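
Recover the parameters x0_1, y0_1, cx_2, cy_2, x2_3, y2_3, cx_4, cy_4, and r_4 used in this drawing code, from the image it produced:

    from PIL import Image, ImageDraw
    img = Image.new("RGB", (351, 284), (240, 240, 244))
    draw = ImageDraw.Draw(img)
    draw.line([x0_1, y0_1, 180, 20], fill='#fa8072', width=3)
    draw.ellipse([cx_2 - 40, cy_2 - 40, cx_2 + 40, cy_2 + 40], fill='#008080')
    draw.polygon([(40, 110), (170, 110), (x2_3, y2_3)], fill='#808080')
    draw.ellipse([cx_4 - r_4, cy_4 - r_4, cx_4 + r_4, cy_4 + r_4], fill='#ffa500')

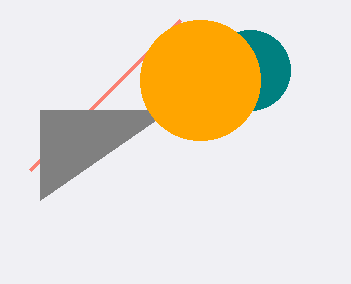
x0_1 = 30, y0_1 = 170, cx_2 = 250, cy_2 = 70, x2_3 = 40, y2_3 = 200, cx_4 = 200, cy_4 = 80, r_4 = 60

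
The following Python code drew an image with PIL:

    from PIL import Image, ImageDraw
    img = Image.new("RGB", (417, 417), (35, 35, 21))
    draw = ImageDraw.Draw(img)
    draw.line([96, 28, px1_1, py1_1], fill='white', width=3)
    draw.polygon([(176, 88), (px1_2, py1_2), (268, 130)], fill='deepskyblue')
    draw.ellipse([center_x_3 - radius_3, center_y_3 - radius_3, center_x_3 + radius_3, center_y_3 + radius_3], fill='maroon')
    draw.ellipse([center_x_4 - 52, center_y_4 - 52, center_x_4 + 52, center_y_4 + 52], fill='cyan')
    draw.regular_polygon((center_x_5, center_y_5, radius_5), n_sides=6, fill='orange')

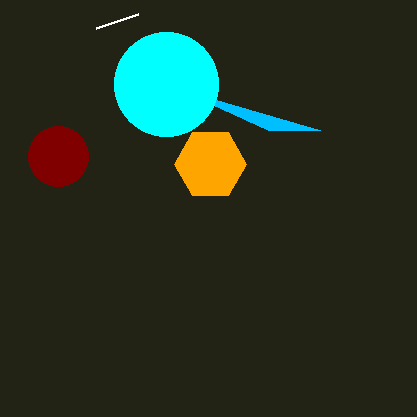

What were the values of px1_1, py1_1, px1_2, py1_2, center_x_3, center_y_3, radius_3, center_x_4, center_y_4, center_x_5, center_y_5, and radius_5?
px1_1 = 138, py1_1 = 14, px1_2 = 320, py1_2 = 130, center_x_3 = 58, center_y_3 = 156, radius_3 = 30, center_x_4 = 166, center_y_4 = 84, center_x_5 = 210, center_y_5 = 164, radius_5 = 36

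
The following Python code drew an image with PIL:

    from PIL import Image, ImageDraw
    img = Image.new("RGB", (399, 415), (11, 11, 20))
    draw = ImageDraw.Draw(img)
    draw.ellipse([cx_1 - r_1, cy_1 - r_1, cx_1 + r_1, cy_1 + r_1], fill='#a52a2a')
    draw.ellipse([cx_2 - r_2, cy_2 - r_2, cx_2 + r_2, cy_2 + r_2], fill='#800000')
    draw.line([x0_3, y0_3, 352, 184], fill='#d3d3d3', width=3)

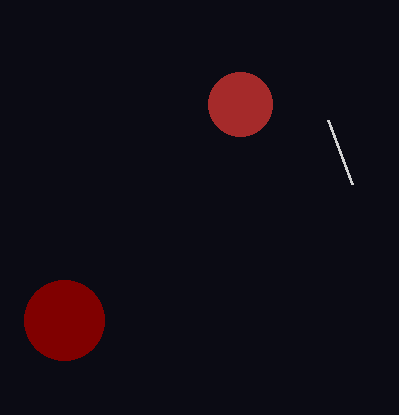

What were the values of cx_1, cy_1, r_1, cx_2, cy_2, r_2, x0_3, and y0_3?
cx_1 = 240; cy_1 = 104; r_1 = 32; cx_2 = 64; cy_2 = 320; r_2 = 40; x0_3 = 328; y0_3 = 120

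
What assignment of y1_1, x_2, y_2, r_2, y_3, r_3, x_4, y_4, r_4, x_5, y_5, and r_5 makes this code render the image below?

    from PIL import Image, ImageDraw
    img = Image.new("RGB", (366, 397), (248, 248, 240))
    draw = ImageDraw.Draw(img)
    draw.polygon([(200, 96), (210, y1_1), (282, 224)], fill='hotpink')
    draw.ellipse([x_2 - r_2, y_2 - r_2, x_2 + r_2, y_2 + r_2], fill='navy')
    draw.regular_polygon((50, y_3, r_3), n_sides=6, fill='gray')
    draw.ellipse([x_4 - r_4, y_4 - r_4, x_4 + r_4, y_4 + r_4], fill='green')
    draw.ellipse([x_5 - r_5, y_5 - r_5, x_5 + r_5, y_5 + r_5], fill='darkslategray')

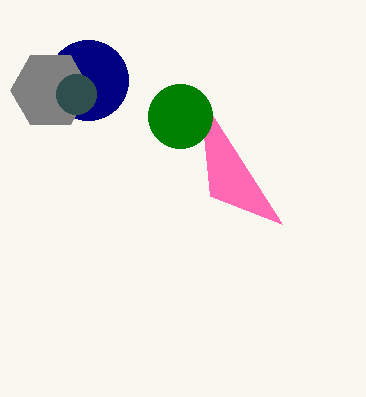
y1_1 = 196
x_2 = 88
y_2 = 80
r_2 = 40
y_3 = 90
r_3 = 40
x_4 = 180
y_4 = 116
r_4 = 32
x_5 = 76
y_5 = 94
r_5 = 20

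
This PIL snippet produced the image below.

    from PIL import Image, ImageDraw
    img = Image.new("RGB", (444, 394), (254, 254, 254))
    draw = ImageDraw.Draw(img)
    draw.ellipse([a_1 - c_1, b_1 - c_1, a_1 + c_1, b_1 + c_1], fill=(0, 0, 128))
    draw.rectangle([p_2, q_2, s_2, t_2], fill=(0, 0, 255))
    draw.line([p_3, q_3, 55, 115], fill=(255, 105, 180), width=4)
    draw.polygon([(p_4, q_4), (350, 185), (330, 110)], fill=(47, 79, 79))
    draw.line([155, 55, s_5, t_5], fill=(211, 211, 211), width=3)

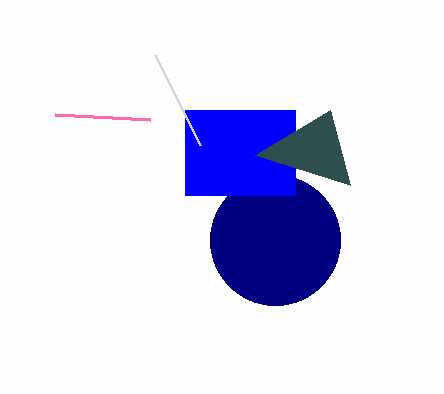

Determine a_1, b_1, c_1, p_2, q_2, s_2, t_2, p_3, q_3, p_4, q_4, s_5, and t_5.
a_1 = 275; b_1 = 240; c_1 = 65; p_2 = 185; q_2 = 110; s_2 = 295; t_2 = 195; p_3 = 150; q_3 = 120; p_4 = 255; q_4 = 155; s_5 = 200; t_5 = 145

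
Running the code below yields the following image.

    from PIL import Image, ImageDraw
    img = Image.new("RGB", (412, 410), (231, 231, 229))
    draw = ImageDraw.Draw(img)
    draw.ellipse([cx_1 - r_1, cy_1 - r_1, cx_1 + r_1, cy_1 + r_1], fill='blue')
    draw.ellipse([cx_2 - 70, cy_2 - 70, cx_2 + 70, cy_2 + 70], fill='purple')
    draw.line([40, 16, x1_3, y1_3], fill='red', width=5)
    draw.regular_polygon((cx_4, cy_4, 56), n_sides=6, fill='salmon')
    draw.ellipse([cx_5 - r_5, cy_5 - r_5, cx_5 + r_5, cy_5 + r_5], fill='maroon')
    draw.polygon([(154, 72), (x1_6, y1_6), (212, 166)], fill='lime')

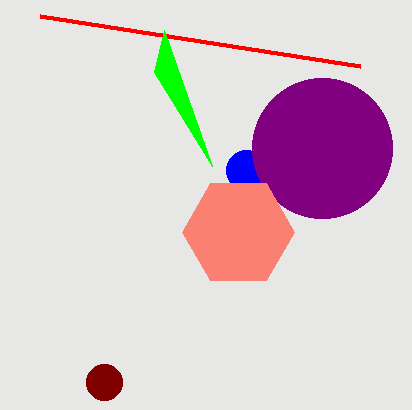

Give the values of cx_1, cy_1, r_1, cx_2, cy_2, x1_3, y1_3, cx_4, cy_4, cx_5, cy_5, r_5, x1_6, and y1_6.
cx_1 = 246; cy_1 = 170; r_1 = 20; cx_2 = 322; cy_2 = 148; x1_3 = 360; y1_3 = 66; cx_4 = 238; cy_4 = 232; cx_5 = 104; cy_5 = 382; r_5 = 18; x1_6 = 164; y1_6 = 30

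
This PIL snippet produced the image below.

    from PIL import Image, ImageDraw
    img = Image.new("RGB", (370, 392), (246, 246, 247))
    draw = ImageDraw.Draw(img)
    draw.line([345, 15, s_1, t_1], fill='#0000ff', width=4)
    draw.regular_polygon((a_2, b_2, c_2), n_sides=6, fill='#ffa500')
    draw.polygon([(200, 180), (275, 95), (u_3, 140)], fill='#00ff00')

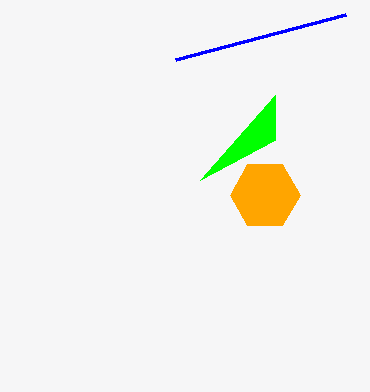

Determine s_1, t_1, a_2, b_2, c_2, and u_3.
s_1 = 175; t_1 = 60; a_2 = 265; b_2 = 195; c_2 = 35; u_3 = 275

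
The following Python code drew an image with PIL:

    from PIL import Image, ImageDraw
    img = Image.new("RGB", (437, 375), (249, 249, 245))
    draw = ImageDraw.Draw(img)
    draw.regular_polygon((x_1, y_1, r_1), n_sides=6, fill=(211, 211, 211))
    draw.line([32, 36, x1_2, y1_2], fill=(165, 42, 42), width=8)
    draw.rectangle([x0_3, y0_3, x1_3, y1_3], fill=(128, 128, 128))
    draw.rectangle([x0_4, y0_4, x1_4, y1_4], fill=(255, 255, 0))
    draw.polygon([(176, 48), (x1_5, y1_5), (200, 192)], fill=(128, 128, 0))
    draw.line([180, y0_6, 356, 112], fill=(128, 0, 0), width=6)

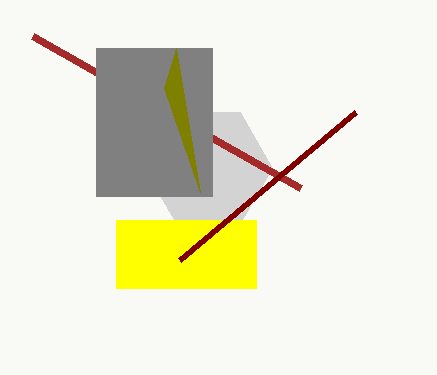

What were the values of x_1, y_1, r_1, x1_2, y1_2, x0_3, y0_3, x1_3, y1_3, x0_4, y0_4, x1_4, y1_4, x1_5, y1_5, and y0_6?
x_1 = 208
y_1 = 168
r_1 = 64
x1_2 = 300
y1_2 = 188
x0_3 = 96
y0_3 = 48
x1_3 = 212
y1_3 = 196
x0_4 = 116
y0_4 = 220
x1_4 = 256
y1_4 = 288
x1_5 = 164
y1_5 = 88
y0_6 = 260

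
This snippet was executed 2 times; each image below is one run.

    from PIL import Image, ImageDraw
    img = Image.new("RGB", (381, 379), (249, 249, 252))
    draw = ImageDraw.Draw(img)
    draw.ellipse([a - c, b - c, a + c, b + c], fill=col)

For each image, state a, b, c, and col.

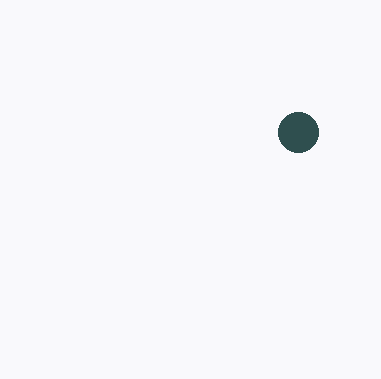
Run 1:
a = 298
b = 132
c = 20
col = 'darkslategray'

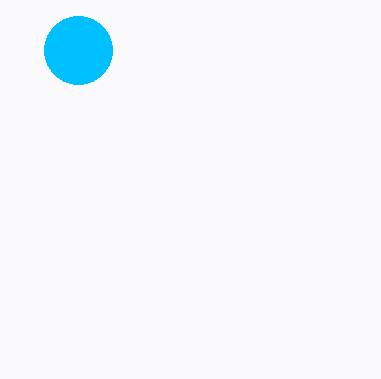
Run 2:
a = 78, b = 50, c = 34, col = 'deepskyblue'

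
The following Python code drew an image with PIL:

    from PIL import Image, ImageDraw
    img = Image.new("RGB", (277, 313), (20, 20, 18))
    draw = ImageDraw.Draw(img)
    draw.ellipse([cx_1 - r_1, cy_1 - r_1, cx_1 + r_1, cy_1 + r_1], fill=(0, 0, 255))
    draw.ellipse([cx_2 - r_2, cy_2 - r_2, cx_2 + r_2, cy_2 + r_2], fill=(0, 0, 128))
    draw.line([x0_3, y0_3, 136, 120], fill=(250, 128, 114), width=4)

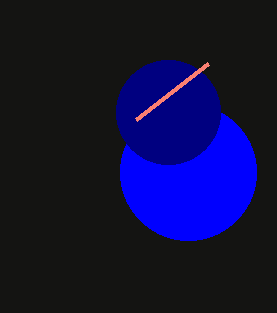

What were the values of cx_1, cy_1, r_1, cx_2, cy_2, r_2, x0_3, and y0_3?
cx_1 = 188; cy_1 = 172; r_1 = 68; cx_2 = 168; cy_2 = 112; r_2 = 52; x0_3 = 208; y0_3 = 64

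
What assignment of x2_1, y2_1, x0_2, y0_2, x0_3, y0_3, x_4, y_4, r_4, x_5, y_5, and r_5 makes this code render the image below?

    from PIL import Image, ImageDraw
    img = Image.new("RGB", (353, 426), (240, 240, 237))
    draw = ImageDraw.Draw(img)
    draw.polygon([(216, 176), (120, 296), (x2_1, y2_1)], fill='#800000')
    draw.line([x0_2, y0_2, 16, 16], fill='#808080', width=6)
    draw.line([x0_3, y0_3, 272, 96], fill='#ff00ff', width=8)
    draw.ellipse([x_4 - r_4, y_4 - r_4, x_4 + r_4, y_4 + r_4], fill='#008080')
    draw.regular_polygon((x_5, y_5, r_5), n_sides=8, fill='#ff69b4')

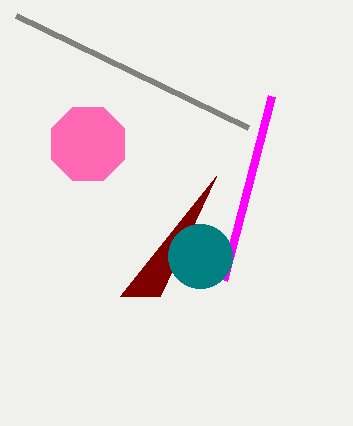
x2_1 = 160
y2_1 = 296
x0_2 = 248
y0_2 = 128
x0_3 = 224
y0_3 = 280
x_4 = 200
y_4 = 256
r_4 = 32
x_5 = 88
y_5 = 144
r_5 = 40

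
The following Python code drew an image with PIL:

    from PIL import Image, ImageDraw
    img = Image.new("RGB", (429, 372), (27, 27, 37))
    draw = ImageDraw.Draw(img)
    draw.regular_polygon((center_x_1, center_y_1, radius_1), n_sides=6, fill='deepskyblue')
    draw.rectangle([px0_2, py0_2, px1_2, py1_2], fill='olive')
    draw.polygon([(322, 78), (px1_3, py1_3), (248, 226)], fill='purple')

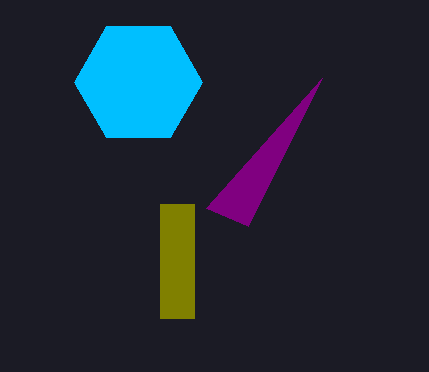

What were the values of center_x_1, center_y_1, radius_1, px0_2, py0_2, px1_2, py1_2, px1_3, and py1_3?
center_x_1 = 138; center_y_1 = 82; radius_1 = 64; px0_2 = 160; py0_2 = 204; px1_2 = 194; py1_2 = 318; px1_3 = 206; py1_3 = 208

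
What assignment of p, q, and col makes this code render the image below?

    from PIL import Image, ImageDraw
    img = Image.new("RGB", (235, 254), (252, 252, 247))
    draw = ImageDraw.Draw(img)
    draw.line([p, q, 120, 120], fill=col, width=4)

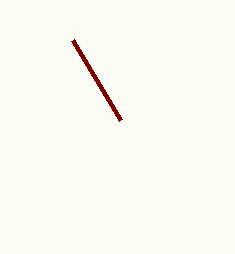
p = 72; q = 40; col = 'maroon'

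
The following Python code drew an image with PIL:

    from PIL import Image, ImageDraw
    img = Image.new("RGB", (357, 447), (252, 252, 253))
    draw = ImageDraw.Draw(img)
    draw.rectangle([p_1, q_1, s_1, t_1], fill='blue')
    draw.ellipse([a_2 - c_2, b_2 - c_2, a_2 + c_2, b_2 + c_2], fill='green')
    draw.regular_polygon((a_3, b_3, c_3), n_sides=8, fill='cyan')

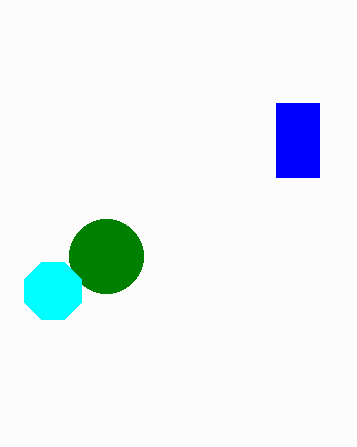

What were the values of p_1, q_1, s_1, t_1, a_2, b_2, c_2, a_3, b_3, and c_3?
p_1 = 276, q_1 = 103, s_1 = 319, t_1 = 177, a_2 = 106, b_2 = 256, c_2 = 37, a_3 = 53, b_3 = 291, c_3 = 31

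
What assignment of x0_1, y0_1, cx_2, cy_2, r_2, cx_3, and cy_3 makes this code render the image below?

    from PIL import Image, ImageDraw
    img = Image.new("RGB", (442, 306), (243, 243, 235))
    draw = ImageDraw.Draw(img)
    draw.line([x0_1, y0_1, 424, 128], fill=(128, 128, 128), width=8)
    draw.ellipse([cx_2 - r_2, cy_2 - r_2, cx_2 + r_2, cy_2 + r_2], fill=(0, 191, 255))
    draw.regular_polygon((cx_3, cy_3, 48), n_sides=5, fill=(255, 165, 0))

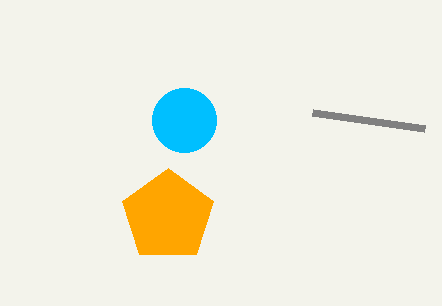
x0_1 = 312, y0_1 = 112, cx_2 = 184, cy_2 = 120, r_2 = 32, cx_3 = 168, cy_3 = 216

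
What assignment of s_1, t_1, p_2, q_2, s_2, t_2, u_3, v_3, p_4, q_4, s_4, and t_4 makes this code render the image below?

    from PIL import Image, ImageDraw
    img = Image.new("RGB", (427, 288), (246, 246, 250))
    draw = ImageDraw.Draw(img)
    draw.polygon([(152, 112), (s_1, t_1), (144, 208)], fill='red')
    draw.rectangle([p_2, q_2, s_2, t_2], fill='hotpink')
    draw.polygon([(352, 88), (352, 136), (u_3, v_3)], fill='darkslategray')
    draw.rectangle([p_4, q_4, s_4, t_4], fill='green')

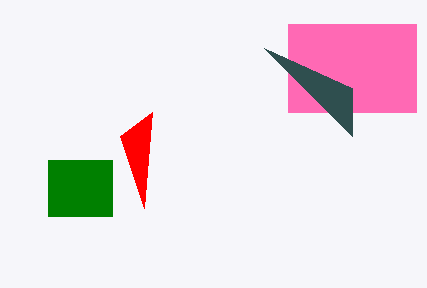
s_1 = 120; t_1 = 136; p_2 = 288; q_2 = 24; s_2 = 416; t_2 = 112; u_3 = 264; v_3 = 48; p_4 = 48; q_4 = 160; s_4 = 112; t_4 = 216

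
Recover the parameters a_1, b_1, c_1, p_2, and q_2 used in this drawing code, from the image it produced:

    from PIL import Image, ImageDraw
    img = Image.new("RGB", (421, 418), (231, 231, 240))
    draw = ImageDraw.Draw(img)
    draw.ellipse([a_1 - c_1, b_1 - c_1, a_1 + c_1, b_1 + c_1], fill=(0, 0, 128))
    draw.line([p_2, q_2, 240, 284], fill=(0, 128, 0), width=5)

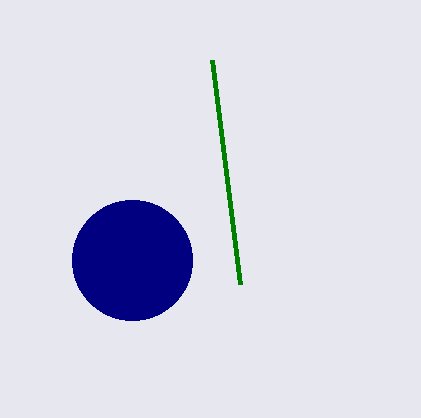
a_1 = 132; b_1 = 260; c_1 = 60; p_2 = 212; q_2 = 60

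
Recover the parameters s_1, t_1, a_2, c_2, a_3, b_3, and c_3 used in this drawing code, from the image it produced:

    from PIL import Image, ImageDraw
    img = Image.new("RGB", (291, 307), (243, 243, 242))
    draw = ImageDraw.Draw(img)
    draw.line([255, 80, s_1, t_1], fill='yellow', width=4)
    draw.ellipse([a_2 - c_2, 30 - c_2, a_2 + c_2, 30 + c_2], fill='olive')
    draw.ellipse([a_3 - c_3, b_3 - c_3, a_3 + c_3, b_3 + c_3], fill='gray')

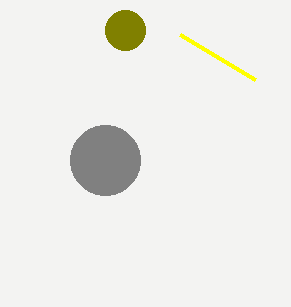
s_1 = 180
t_1 = 35
a_2 = 125
c_2 = 20
a_3 = 105
b_3 = 160
c_3 = 35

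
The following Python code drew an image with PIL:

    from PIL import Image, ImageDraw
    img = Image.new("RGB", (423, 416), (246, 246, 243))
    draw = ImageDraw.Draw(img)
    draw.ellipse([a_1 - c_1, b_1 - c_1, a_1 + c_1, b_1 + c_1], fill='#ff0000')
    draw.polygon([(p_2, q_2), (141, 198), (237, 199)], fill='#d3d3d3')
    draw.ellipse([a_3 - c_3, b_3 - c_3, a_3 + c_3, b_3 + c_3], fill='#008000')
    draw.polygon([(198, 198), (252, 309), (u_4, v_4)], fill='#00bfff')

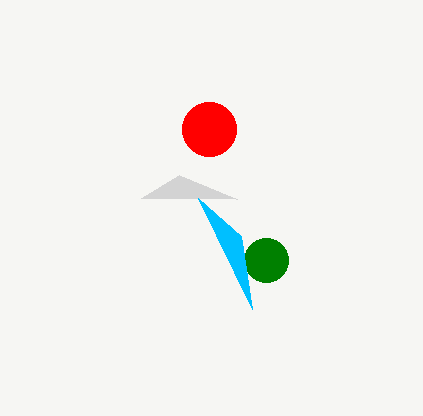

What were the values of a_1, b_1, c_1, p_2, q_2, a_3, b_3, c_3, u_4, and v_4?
a_1 = 209; b_1 = 129; c_1 = 27; p_2 = 179; q_2 = 175; a_3 = 266; b_3 = 260; c_3 = 22; u_4 = 241; v_4 = 236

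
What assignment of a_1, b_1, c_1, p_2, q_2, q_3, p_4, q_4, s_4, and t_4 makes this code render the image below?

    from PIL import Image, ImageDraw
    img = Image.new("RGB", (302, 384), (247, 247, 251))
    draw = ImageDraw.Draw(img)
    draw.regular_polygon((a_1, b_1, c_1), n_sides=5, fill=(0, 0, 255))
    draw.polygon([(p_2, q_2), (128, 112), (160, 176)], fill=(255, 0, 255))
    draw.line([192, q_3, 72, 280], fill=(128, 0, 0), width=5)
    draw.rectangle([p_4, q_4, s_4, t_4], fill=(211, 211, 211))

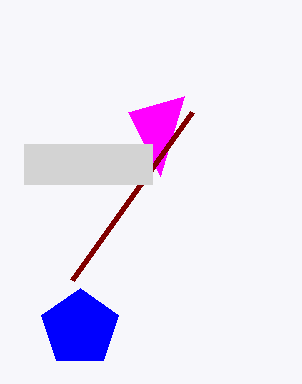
a_1 = 80, b_1 = 328, c_1 = 40, p_2 = 184, q_2 = 96, q_3 = 112, p_4 = 24, q_4 = 144, s_4 = 152, t_4 = 184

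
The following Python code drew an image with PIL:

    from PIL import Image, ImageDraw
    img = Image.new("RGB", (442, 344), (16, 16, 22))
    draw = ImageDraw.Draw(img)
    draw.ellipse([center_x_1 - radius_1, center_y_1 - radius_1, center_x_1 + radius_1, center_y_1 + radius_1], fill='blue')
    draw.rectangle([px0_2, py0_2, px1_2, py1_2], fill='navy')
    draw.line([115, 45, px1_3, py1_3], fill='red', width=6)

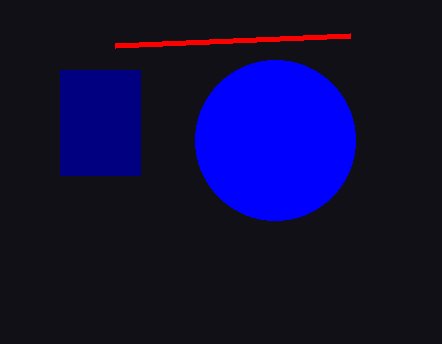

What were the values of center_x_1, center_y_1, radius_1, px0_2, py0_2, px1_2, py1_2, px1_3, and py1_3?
center_x_1 = 275, center_y_1 = 140, radius_1 = 80, px0_2 = 60, py0_2 = 70, px1_2 = 140, py1_2 = 175, px1_3 = 350, py1_3 = 35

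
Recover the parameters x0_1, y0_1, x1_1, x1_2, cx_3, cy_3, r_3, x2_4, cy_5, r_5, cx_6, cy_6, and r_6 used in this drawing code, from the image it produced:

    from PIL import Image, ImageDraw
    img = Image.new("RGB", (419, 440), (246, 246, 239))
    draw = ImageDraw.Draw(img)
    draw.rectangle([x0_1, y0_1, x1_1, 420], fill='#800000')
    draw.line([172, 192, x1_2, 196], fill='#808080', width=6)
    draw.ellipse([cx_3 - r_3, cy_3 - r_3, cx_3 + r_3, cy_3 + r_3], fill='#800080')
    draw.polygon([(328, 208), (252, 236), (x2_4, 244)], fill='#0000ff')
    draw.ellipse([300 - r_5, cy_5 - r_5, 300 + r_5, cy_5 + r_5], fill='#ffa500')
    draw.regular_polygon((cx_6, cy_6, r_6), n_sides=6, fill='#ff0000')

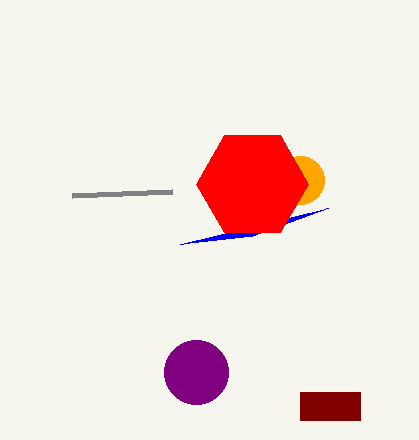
x0_1 = 300
y0_1 = 392
x1_1 = 360
x1_2 = 72
cx_3 = 196
cy_3 = 372
r_3 = 32
x2_4 = 180
cy_5 = 180
r_5 = 24
cx_6 = 252
cy_6 = 184
r_6 = 56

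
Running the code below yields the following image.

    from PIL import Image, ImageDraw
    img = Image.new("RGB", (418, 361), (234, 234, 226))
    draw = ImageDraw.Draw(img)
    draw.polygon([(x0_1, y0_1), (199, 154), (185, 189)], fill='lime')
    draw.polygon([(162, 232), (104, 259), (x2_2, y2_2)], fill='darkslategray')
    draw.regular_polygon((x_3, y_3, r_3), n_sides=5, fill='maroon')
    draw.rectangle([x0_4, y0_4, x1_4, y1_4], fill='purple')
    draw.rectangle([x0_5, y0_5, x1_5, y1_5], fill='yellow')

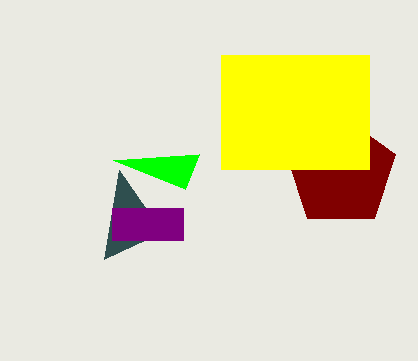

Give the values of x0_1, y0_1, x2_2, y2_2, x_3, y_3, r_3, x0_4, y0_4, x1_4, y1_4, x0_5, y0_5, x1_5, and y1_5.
x0_1 = 113; y0_1 = 160; x2_2 = 119; y2_2 = 170; x_3 = 341; y_3 = 172; r_3 = 57; x0_4 = 112; y0_4 = 208; x1_4 = 183; y1_4 = 240; x0_5 = 221; y0_5 = 55; x1_5 = 369; y1_5 = 169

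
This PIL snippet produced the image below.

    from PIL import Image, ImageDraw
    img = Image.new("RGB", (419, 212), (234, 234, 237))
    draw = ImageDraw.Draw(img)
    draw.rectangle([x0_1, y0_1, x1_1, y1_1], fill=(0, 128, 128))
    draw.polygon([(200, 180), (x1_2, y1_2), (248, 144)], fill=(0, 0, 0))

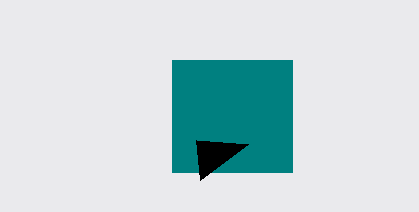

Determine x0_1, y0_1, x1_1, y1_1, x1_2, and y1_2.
x0_1 = 172, y0_1 = 60, x1_1 = 292, y1_1 = 172, x1_2 = 196, y1_2 = 140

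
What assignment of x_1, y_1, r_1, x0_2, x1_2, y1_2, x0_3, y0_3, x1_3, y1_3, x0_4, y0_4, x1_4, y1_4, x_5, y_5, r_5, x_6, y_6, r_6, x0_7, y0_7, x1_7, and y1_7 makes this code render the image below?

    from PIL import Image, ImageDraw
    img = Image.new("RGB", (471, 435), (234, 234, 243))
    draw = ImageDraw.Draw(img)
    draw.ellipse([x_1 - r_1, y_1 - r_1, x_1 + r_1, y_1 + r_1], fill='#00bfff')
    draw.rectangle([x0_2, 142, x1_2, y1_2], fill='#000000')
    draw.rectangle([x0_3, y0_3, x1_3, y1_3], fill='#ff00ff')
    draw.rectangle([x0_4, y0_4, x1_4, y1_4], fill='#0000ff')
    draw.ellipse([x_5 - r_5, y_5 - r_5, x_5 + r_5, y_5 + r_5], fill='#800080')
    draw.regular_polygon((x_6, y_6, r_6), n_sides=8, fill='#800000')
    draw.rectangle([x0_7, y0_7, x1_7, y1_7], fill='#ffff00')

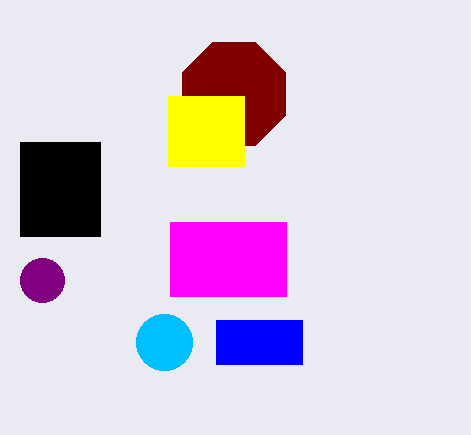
x_1 = 164
y_1 = 342
r_1 = 28
x0_2 = 20
x1_2 = 100
y1_2 = 236
x0_3 = 170
y0_3 = 222
x1_3 = 286
y1_3 = 296
x0_4 = 216
y0_4 = 320
x1_4 = 302
y1_4 = 364
x_5 = 42
y_5 = 280
r_5 = 22
x_6 = 234
y_6 = 94
r_6 = 56
x0_7 = 168
y0_7 = 96
x1_7 = 244
y1_7 = 166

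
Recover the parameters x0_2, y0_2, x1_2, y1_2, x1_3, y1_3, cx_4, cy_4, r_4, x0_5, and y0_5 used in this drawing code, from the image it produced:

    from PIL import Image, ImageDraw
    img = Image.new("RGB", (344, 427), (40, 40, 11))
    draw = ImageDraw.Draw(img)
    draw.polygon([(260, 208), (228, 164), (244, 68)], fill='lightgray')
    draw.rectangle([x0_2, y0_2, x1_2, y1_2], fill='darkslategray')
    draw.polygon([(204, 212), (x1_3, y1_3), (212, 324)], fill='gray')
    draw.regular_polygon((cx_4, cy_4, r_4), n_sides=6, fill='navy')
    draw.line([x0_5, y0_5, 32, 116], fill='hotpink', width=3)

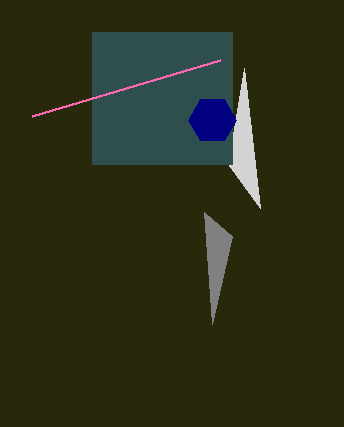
x0_2 = 92, y0_2 = 32, x1_2 = 232, y1_2 = 164, x1_3 = 232, y1_3 = 236, cx_4 = 212, cy_4 = 120, r_4 = 24, x0_5 = 220, y0_5 = 60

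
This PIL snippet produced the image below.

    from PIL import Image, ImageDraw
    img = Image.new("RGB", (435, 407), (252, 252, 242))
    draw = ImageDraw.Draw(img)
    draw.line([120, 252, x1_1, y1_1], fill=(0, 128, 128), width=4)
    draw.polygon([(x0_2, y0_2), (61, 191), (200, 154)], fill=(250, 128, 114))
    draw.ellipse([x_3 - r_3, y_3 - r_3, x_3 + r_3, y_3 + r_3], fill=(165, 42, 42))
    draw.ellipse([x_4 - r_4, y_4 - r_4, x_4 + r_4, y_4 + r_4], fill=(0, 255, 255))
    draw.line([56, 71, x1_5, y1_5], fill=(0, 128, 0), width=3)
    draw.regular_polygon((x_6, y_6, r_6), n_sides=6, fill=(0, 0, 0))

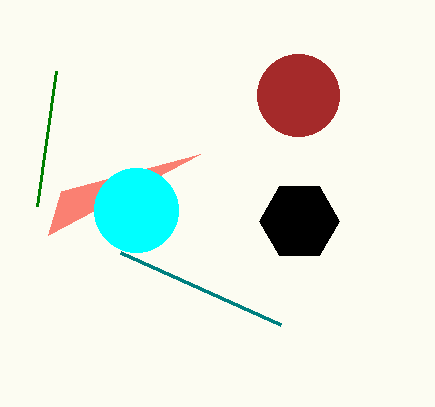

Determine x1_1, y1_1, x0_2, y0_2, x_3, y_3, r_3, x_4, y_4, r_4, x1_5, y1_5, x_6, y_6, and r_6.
x1_1 = 280; y1_1 = 324; x0_2 = 48; y0_2 = 235; x_3 = 298; y_3 = 95; r_3 = 41; x_4 = 136; y_4 = 210; r_4 = 42; x1_5 = 37; y1_5 = 206; x_6 = 299; y_6 = 221; r_6 = 40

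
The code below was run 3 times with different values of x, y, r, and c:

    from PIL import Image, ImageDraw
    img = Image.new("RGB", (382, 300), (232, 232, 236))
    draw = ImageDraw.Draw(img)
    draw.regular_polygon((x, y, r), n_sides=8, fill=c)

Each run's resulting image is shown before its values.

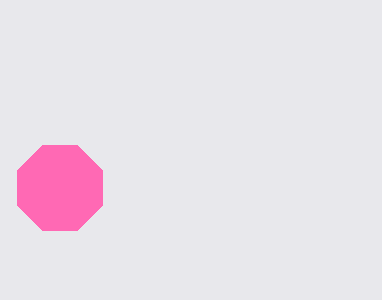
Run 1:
x = 60
y = 188
r = 46
c = 'hotpink'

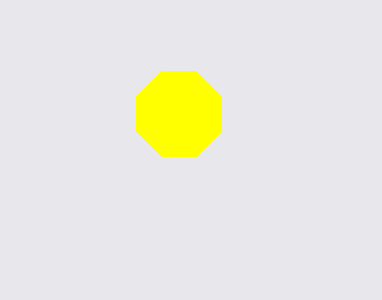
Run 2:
x = 179
y = 114
r = 46
c = 'yellow'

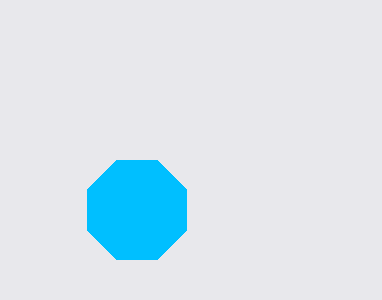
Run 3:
x = 137; y = 210; r = 54; c = 'deepskyblue'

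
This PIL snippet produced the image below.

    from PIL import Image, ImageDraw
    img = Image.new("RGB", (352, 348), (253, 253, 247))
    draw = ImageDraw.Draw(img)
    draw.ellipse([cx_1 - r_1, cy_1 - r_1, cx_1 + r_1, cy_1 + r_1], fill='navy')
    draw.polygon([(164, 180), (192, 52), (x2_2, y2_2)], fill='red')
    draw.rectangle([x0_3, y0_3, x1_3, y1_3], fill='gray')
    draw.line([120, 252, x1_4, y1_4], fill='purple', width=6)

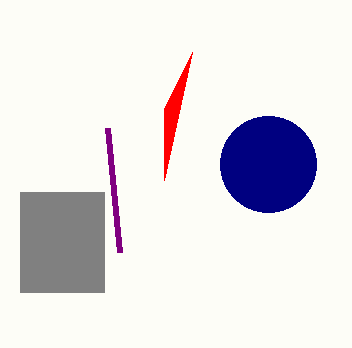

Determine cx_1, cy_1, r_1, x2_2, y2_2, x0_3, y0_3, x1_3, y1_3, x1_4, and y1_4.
cx_1 = 268
cy_1 = 164
r_1 = 48
x2_2 = 164
y2_2 = 108
x0_3 = 20
y0_3 = 192
x1_3 = 104
y1_3 = 292
x1_4 = 108
y1_4 = 128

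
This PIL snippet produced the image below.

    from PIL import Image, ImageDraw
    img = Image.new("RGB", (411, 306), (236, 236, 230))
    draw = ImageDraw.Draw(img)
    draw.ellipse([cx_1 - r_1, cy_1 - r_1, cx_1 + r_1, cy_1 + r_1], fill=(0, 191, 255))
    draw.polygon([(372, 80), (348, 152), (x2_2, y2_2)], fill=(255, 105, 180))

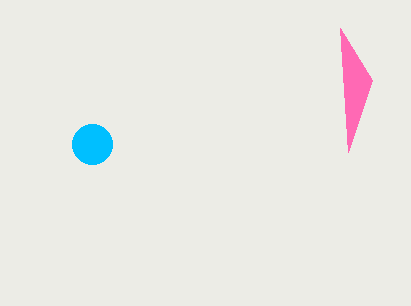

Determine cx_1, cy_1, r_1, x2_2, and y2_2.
cx_1 = 92, cy_1 = 144, r_1 = 20, x2_2 = 340, y2_2 = 28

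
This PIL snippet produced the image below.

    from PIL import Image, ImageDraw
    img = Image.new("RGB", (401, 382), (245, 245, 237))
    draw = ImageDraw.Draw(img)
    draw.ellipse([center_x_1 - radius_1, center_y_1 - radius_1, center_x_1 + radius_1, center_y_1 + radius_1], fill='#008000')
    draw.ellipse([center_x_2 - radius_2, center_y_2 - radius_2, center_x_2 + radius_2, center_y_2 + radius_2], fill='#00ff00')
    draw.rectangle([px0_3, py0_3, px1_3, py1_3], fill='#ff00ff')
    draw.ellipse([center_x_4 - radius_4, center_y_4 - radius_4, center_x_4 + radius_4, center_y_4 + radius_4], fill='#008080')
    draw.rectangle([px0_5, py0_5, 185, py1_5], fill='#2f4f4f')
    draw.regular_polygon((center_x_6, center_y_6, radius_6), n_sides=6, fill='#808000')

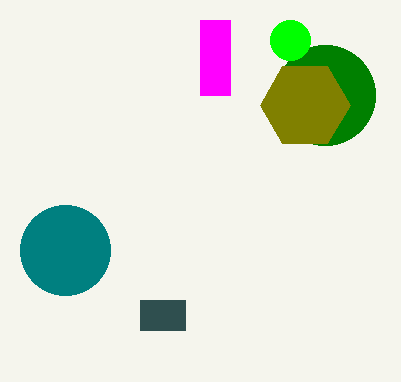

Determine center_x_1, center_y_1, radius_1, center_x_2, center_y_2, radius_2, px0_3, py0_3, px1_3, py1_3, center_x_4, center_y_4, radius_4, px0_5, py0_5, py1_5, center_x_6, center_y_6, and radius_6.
center_x_1 = 325, center_y_1 = 95, radius_1 = 50, center_x_2 = 290, center_y_2 = 40, radius_2 = 20, px0_3 = 200, py0_3 = 20, px1_3 = 230, py1_3 = 95, center_x_4 = 65, center_y_4 = 250, radius_4 = 45, px0_5 = 140, py0_5 = 300, py1_5 = 330, center_x_6 = 305, center_y_6 = 105, radius_6 = 45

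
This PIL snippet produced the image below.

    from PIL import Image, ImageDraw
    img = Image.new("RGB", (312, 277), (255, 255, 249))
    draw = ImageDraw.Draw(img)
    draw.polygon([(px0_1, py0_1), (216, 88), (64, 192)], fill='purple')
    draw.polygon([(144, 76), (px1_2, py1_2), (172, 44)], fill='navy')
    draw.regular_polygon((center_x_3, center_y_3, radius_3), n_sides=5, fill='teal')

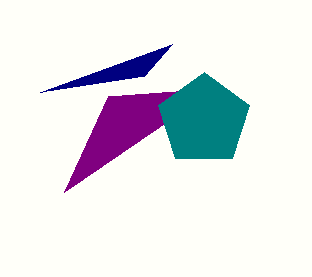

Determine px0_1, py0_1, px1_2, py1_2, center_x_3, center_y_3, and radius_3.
px0_1 = 108; py0_1 = 96; px1_2 = 40; py1_2 = 92; center_x_3 = 204; center_y_3 = 120; radius_3 = 48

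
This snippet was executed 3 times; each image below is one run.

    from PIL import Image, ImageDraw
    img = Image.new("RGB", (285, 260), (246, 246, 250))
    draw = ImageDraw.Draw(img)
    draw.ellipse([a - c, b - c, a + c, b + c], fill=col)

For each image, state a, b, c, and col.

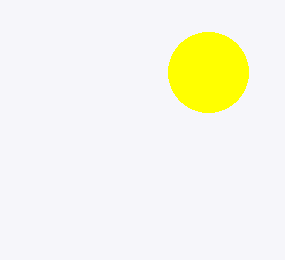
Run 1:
a = 208, b = 72, c = 40, col = 'yellow'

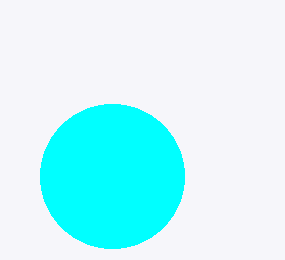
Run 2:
a = 112, b = 176, c = 72, col = 'cyan'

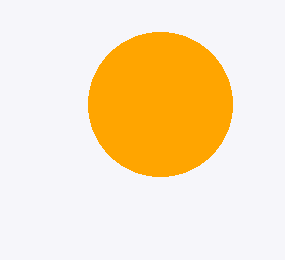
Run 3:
a = 160
b = 104
c = 72
col = 'orange'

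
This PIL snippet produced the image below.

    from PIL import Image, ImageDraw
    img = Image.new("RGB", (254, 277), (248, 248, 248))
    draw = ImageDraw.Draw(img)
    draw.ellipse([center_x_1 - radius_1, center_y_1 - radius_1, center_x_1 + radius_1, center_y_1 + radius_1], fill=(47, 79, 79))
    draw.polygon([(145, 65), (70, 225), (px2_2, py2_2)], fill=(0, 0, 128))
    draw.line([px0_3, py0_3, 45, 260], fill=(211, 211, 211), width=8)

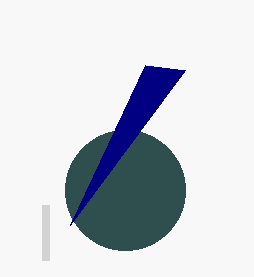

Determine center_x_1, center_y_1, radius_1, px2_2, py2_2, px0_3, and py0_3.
center_x_1 = 125; center_y_1 = 190; radius_1 = 60; px2_2 = 185; py2_2 = 70; px0_3 = 45; py0_3 = 205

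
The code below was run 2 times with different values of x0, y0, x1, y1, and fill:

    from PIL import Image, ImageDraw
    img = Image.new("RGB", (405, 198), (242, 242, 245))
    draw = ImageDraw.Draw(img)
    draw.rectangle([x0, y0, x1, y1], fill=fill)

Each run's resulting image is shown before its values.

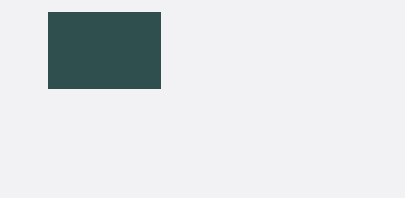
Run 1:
x0 = 48
y0 = 12
x1 = 160
y1 = 88
fill = 'darkslategray'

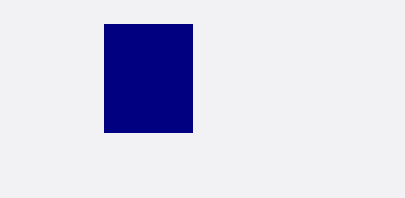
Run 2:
x0 = 104; y0 = 24; x1 = 192; y1 = 132; fill = 'navy'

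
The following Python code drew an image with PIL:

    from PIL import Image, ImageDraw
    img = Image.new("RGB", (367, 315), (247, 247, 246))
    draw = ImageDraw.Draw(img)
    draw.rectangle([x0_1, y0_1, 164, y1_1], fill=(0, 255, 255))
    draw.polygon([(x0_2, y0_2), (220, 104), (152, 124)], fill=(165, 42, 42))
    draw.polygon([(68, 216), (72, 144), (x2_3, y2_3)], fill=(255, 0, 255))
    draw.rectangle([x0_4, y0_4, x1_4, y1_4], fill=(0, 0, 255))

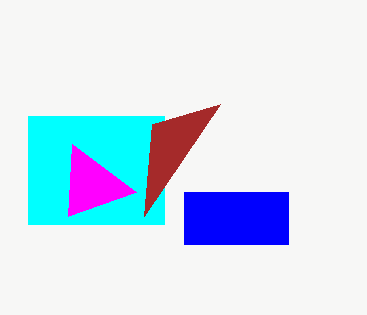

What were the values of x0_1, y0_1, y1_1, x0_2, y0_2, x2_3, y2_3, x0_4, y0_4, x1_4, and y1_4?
x0_1 = 28; y0_1 = 116; y1_1 = 224; x0_2 = 144; y0_2 = 216; x2_3 = 136; y2_3 = 192; x0_4 = 184; y0_4 = 192; x1_4 = 288; y1_4 = 244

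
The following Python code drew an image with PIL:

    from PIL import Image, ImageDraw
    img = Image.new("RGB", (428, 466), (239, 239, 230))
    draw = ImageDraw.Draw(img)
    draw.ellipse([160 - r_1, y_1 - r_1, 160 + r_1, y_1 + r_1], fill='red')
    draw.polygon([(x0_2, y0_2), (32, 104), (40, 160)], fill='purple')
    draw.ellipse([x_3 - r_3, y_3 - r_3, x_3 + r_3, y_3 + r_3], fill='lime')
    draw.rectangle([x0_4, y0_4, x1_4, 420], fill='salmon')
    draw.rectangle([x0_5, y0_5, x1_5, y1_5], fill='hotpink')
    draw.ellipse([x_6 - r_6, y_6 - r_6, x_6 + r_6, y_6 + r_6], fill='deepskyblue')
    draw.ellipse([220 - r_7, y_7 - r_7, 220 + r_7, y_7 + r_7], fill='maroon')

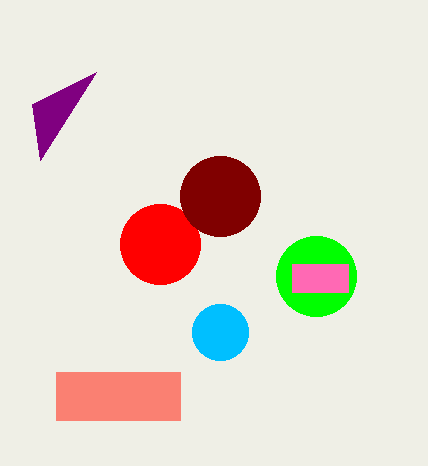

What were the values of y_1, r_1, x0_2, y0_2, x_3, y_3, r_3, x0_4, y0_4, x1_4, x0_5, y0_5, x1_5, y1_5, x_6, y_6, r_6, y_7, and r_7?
y_1 = 244
r_1 = 40
x0_2 = 96
y0_2 = 72
x_3 = 316
y_3 = 276
r_3 = 40
x0_4 = 56
y0_4 = 372
x1_4 = 180
x0_5 = 292
y0_5 = 264
x1_5 = 348
y1_5 = 292
x_6 = 220
y_6 = 332
r_6 = 28
y_7 = 196
r_7 = 40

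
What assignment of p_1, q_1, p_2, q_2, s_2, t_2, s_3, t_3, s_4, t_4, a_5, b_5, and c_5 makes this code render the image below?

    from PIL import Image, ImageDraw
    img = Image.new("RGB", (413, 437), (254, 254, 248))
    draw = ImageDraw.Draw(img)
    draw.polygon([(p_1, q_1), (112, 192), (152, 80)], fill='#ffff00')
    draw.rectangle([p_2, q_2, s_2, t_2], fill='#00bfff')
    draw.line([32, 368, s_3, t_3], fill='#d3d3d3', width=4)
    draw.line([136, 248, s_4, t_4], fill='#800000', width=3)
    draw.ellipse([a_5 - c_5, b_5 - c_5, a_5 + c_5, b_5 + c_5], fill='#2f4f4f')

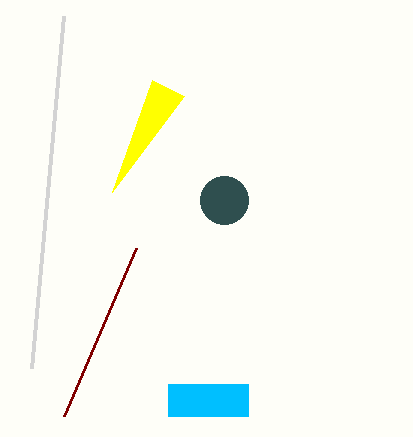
p_1 = 184, q_1 = 96, p_2 = 168, q_2 = 384, s_2 = 248, t_2 = 416, s_3 = 64, t_3 = 16, s_4 = 64, t_4 = 416, a_5 = 224, b_5 = 200, c_5 = 24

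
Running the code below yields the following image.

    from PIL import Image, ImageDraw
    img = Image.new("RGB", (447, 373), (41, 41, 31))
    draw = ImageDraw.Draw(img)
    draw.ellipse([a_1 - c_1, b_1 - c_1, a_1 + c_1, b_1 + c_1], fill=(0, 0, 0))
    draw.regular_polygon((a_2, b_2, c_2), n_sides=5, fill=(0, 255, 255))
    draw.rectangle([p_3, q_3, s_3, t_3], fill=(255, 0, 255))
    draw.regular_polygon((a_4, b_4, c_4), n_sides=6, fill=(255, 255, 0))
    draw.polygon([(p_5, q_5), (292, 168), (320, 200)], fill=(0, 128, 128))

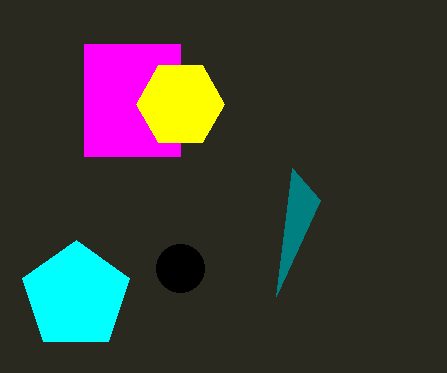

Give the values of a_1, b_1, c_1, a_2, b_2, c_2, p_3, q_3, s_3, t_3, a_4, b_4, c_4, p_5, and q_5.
a_1 = 180, b_1 = 268, c_1 = 24, a_2 = 76, b_2 = 296, c_2 = 56, p_3 = 84, q_3 = 44, s_3 = 180, t_3 = 156, a_4 = 180, b_4 = 104, c_4 = 44, p_5 = 276, q_5 = 296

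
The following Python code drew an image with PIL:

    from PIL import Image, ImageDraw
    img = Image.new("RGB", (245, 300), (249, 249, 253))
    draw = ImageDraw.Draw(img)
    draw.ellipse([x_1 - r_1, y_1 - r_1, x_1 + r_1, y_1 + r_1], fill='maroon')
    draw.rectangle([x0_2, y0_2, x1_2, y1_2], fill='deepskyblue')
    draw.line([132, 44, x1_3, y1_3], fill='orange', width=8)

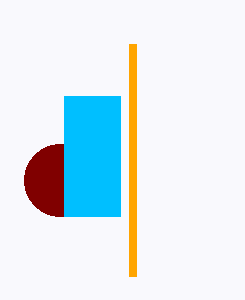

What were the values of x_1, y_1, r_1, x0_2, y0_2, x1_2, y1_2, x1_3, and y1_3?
x_1 = 60
y_1 = 180
r_1 = 36
x0_2 = 64
y0_2 = 96
x1_2 = 120
y1_2 = 216
x1_3 = 132
y1_3 = 276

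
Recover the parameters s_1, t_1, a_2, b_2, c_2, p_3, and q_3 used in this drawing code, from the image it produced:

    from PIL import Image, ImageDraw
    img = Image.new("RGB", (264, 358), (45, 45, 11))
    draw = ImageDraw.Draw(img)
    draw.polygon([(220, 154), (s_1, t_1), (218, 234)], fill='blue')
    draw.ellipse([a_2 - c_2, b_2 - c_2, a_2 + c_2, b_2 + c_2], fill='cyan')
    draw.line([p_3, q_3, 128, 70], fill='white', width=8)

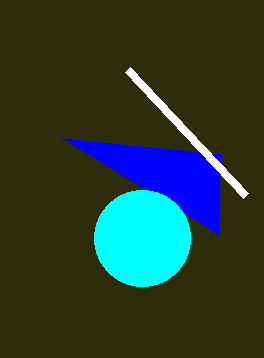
s_1 = 62; t_1 = 138; a_2 = 142; b_2 = 238; c_2 = 48; p_3 = 246; q_3 = 196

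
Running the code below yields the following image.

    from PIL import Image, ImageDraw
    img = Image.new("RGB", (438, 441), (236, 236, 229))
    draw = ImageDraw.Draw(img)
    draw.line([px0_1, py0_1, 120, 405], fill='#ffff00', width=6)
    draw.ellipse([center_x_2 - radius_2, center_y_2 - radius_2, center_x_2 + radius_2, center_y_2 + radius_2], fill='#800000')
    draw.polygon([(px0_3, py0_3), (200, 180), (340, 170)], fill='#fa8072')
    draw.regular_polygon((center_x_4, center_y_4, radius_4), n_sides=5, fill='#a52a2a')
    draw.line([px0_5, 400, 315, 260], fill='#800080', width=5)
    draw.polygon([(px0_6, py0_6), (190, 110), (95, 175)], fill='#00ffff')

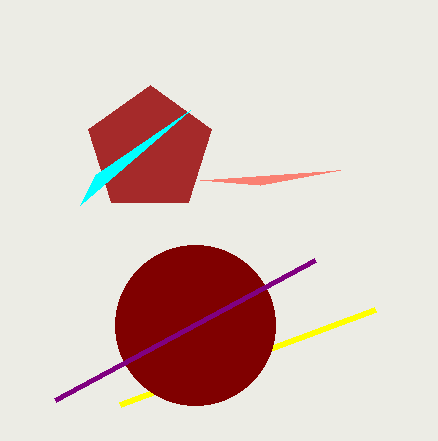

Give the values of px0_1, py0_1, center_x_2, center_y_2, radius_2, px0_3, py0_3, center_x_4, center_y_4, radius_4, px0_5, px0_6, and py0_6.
px0_1 = 375
py0_1 = 310
center_x_2 = 195
center_y_2 = 325
radius_2 = 80
px0_3 = 260
py0_3 = 185
center_x_4 = 150
center_y_4 = 150
radius_4 = 65
px0_5 = 55
px0_6 = 80
py0_6 = 205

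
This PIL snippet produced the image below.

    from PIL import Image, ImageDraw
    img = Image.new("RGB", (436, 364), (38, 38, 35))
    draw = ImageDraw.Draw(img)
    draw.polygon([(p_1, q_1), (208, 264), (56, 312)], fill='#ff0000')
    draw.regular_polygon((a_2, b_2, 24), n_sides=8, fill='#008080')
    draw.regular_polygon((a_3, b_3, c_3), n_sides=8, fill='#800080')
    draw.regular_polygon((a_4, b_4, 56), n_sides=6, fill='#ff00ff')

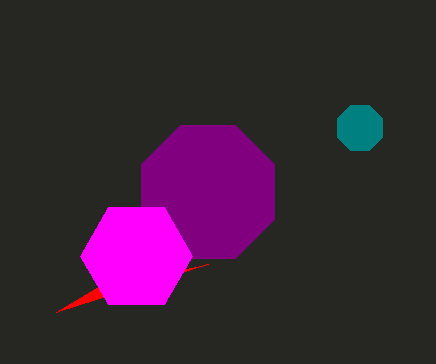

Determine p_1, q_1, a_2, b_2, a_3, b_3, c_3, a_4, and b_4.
p_1 = 96; q_1 = 288; a_2 = 360; b_2 = 128; a_3 = 208; b_3 = 192; c_3 = 72; a_4 = 136; b_4 = 256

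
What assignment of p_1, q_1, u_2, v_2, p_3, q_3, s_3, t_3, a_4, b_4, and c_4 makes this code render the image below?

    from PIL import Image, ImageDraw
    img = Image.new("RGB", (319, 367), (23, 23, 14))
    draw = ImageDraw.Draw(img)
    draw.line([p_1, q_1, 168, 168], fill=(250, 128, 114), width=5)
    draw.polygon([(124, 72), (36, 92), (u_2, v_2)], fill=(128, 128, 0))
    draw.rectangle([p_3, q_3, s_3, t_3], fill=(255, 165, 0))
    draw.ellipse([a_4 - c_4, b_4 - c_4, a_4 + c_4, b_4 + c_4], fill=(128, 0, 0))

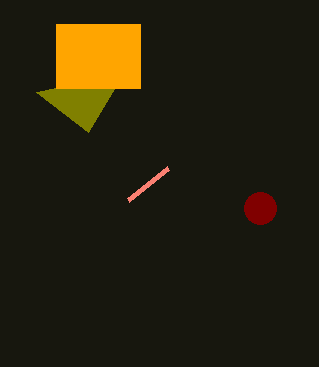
p_1 = 128, q_1 = 200, u_2 = 88, v_2 = 132, p_3 = 56, q_3 = 24, s_3 = 140, t_3 = 88, a_4 = 260, b_4 = 208, c_4 = 16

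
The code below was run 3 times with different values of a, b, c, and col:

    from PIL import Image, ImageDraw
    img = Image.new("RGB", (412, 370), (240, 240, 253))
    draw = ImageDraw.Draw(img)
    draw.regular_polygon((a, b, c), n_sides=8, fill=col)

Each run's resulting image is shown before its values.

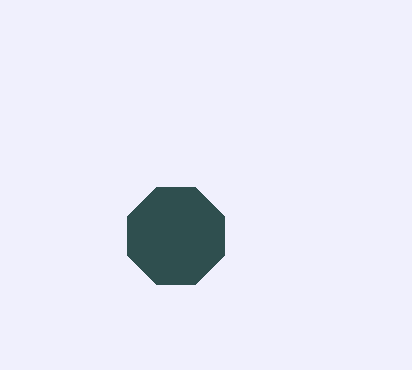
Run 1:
a = 176
b = 236
c = 52
col = 'darkslategray'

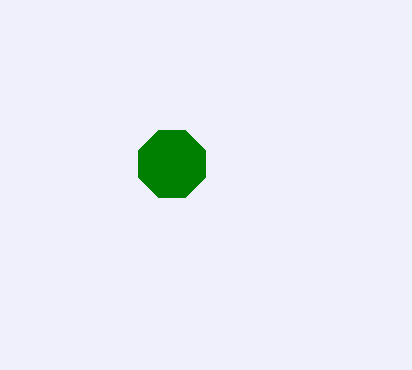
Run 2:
a = 172; b = 164; c = 36; col = 'green'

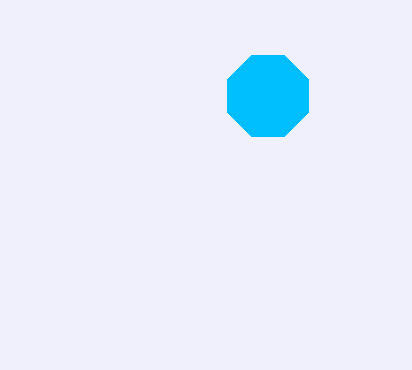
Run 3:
a = 268
b = 96
c = 44
col = 'deepskyblue'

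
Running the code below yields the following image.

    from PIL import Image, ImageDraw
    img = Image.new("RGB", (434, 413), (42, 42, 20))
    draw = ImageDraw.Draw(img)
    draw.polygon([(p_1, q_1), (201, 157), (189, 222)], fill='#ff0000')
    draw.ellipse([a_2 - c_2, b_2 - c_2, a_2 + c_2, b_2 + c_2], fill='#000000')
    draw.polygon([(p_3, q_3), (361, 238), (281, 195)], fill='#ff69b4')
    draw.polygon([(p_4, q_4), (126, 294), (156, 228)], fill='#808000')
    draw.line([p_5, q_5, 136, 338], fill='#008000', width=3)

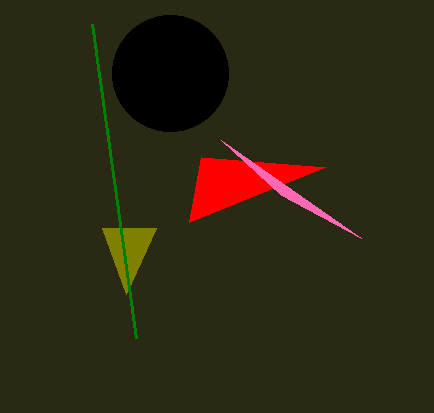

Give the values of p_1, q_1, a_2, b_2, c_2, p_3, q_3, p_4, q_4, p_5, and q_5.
p_1 = 325
q_1 = 167
a_2 = 170
b_2 = 73
c_2 = 58
p_3 = 221
q_3 = 140
p_4 = 102
q_4 = 228
p_5 = 92
q_5 = 24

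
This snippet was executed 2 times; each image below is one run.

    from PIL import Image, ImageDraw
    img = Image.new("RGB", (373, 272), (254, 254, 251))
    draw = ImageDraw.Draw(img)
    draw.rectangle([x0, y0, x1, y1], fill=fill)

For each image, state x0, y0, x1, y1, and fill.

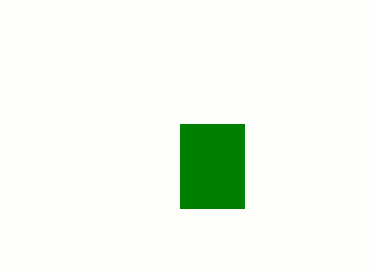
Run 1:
x0 = 180; y0 = 124; x1 = 244; y1 = 208; fill = 'green'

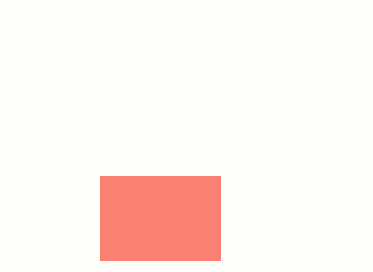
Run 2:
x0 = 100, y0 = 176, x1 = 220, y1 = 260, fill = 'salmon'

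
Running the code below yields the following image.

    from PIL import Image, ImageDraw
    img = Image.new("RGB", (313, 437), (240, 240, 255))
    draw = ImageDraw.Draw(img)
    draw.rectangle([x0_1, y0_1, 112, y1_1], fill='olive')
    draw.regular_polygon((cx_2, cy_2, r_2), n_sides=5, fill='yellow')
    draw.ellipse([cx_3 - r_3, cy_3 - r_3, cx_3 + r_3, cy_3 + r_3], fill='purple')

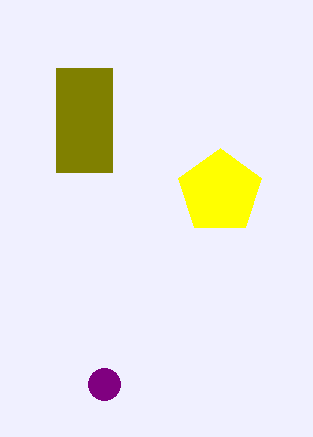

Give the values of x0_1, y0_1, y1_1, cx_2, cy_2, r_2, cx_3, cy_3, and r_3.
x0_1 = 56, y0_1 = 68, y1_1 = 172, cx_2 = 220, cy_2 = 192, r_2 = 44, cx_3 = 104, cy_3 = 384, r_3 = 16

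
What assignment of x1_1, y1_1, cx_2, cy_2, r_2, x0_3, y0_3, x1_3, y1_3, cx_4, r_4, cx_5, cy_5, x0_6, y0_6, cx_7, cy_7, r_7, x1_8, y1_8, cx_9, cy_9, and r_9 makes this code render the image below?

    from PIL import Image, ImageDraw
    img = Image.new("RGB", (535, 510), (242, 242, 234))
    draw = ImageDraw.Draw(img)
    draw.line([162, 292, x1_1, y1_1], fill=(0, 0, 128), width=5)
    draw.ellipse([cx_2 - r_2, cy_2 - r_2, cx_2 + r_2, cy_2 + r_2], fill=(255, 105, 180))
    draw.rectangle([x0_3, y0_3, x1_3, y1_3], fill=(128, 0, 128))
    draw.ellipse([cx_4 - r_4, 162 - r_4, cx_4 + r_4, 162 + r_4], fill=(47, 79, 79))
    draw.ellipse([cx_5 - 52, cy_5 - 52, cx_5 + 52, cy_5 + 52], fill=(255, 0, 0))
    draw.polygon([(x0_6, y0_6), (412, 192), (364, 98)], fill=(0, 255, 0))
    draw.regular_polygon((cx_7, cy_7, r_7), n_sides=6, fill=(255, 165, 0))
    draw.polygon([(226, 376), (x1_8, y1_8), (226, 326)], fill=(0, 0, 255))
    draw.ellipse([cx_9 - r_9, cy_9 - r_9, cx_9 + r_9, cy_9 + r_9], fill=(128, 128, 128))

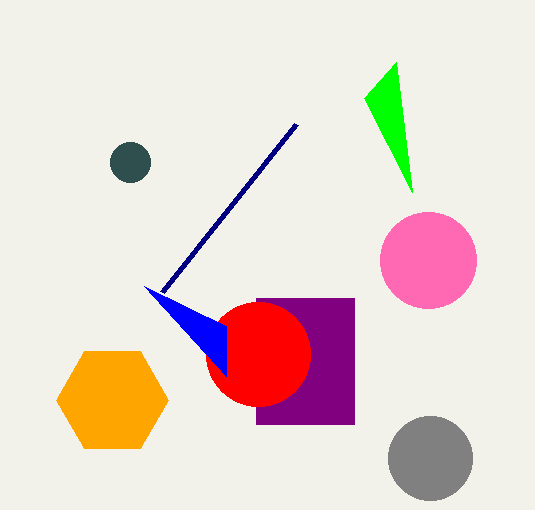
x1_1 = 296; y1_1 = 124; cx_2 = 428; cy_2 = 260; r_2 = 48; x0_3 = 256; y0_3 = 298; x1_3 = 354; y1_3 = 424; cx_4 = 130; r_4 = 20; cx_5 = 258; cy_5 = 354; x0_6 = 396; y0_6 = 62; cx_7 = 112; cy_7 = 400; r_7 = 56; x1_8 = 144; y1_8 = 286; cx_9 = 430; cy_9 = 458; r_9 = 42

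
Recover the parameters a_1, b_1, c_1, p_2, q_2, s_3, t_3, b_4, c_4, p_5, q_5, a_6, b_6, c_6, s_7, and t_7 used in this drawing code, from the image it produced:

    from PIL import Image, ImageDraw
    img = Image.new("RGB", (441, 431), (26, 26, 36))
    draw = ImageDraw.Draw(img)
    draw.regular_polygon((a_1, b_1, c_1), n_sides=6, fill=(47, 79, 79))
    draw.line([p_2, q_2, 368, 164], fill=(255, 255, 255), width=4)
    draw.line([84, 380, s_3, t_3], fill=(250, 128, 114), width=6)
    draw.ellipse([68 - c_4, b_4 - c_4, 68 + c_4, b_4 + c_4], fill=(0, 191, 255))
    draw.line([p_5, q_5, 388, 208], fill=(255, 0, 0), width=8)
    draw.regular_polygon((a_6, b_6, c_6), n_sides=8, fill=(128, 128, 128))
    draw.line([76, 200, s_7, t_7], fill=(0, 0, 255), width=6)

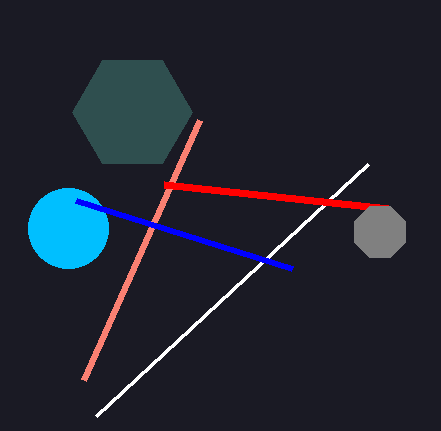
a_1 = 132, b_1 = 112, c_1 = 60, p_2 = 96, q_2 = 416, s_3 = 200, t_3 = 120, b_4 = 228, c_4 = 40, p_5 = 164, q_5 = 184, a_6 = 380, b_6 = 232, c_6 = 28, s_7 = 292, t_7 = 268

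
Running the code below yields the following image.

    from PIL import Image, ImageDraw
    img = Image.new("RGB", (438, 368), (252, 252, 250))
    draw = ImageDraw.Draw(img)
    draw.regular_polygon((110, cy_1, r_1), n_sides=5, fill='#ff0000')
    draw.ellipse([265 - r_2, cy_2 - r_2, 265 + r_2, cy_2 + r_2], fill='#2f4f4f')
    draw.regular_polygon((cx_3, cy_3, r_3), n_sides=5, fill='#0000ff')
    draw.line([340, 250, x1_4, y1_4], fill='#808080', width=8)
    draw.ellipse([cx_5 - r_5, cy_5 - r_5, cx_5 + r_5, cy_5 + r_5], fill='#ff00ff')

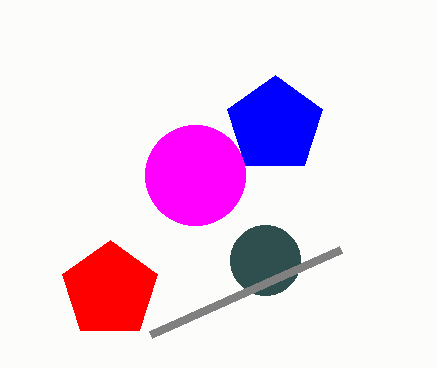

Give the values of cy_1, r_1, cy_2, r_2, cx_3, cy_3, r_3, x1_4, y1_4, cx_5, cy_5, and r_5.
cy_1 = 290
r_1 = 50
cy_2 = 260
r_2 = 35
cx_3 = 275
cy_3 = 125
r_3 = 50
x1_4 = 150
y1_4 = 335
cx_5 = 195
cy_5 = 175
r_5 = 50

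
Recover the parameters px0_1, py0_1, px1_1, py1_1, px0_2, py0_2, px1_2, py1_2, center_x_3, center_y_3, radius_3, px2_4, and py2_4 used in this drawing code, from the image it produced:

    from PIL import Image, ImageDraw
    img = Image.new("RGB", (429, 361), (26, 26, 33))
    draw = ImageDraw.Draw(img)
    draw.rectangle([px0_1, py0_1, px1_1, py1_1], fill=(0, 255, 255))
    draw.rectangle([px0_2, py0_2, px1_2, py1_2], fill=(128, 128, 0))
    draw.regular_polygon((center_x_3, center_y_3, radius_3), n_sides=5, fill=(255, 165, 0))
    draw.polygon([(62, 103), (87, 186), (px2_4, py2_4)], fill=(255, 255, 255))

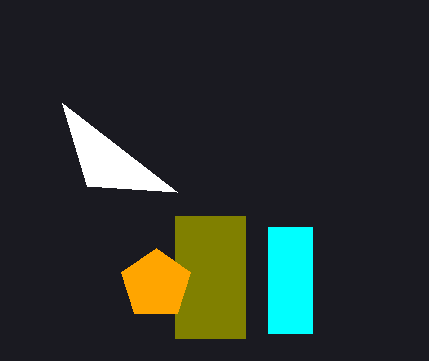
px0_1 = 268
py0_1 = 227
px1_1 = 312
py1_1 = 333
px0_2 = 175
py0_2 = 216
px1_2 = 245
py1_2 = 338
center_x_3 = 156
center_y_3 = 284
radius_3 = 36
px2_4 = 177
py2_4 = 192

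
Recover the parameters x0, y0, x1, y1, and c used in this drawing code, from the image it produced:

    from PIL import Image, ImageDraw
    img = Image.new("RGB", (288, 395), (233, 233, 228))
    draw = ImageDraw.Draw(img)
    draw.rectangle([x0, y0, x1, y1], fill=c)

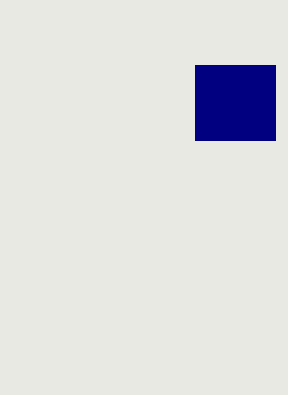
x0 = 195; y0 = 65; x1 = 275; y1 = 140; c = 'navy'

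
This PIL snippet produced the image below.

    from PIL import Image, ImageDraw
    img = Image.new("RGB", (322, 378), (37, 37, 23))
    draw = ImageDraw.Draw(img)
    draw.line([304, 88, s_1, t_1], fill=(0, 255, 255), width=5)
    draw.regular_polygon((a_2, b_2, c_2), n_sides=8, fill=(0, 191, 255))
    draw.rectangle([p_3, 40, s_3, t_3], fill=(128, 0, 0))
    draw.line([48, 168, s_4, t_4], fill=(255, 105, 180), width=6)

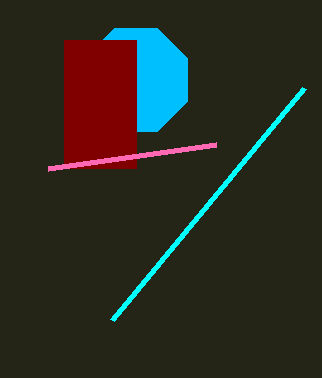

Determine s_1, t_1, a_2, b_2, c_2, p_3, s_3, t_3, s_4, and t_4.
s_1 = 112
t_1 = 320
a_2 = 136
b_2 = 80
c_2 = 56
p_3 = 64
s_3 = 136
t_3 = 168
s_4 = 216
t_4 = 144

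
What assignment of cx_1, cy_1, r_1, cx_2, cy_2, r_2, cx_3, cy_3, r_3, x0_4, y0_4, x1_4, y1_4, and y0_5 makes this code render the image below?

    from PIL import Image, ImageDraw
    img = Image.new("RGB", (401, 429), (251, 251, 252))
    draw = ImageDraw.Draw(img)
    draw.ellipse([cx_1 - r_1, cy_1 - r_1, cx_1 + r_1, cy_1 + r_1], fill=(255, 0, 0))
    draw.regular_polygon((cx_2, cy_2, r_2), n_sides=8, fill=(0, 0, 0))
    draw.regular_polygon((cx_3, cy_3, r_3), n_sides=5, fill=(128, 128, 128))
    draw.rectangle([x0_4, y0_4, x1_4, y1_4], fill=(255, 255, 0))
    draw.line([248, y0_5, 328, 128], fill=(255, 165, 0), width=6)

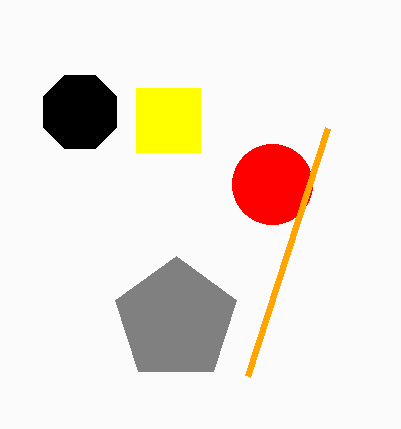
cx_1 = 272, cy_1 = 184, r_1 = 40, cx_2 = 80, cy_2 = 112, r_2 = 40, cx_3 = 176, cy_3 = 320, r_3 = 64, x0_4 = 136, y0_4 = 88, x1_4 = 200, y1_4 = 152, y0_5 = 376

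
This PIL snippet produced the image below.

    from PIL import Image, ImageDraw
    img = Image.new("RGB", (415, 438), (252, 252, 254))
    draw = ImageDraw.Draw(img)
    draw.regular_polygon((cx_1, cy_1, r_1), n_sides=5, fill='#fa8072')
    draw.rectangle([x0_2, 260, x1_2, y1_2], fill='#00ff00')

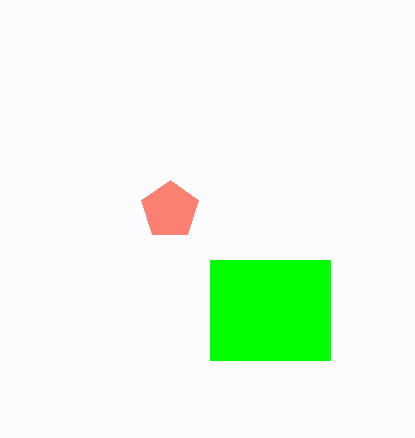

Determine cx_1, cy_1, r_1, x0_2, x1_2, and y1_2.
cx_1 = 170
cy_1 = 210
r_1 = 30
x0_2 = 210
x1_2 = 330
y1_2 = 360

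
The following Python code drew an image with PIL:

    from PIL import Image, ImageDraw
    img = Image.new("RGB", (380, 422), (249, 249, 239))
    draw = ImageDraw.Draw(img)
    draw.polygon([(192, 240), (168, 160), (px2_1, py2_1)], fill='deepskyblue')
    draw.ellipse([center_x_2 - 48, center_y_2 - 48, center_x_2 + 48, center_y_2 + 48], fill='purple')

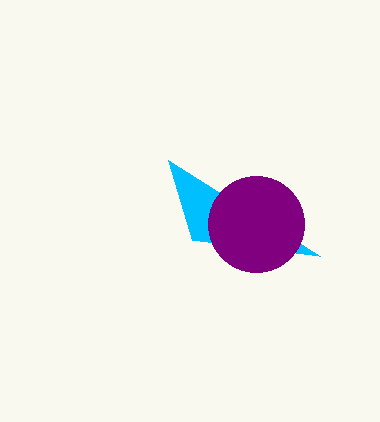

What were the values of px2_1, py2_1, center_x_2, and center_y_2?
px2_1 = 320
py2_1 = 256
center_x_2 = 256
center_y_2 = 224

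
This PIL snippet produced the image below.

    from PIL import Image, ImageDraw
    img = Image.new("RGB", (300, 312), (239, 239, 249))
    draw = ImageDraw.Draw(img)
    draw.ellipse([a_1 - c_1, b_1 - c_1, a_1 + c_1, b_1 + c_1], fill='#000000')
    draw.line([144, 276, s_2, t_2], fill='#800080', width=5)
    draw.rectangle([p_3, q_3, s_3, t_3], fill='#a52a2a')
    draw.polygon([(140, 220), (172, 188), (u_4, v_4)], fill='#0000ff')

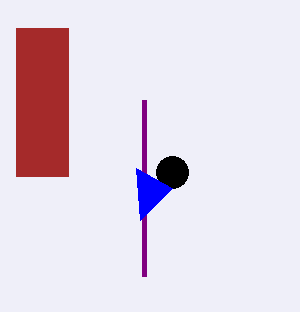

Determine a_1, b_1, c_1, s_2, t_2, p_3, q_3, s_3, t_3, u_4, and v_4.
a_1 = 172, b_1 = 172, c_1 = 16, s_2 = 144, t_2 = 100, p_3 = 16, q_3 = 28, s_3 = 68, t_3 = 176, u_4 = 136, v_4 = 168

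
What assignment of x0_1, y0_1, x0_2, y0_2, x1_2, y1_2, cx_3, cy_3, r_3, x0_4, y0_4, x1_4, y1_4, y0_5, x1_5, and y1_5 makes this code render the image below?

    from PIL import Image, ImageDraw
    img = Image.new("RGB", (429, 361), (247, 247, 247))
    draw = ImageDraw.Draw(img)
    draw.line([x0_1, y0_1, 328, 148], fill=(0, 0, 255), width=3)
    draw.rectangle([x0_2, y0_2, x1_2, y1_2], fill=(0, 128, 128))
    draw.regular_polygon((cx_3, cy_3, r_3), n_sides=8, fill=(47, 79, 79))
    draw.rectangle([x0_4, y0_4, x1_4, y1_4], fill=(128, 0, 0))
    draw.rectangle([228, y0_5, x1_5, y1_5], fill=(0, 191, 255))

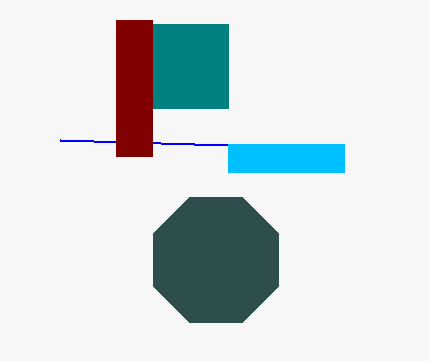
x0_1 = 60
y0_1 = 140
x0_2 = 116
y0_2 = 24
x1_2 = 228
y1_2 = 108
cx_3 = 216
cy_3 = 260
r_3 = 68
x0_4 = 116
y0_4 = 20
x1_4 = 152
y1_4 = 156
y0_5 = 144
x1_5 = 344
y1_5 = 172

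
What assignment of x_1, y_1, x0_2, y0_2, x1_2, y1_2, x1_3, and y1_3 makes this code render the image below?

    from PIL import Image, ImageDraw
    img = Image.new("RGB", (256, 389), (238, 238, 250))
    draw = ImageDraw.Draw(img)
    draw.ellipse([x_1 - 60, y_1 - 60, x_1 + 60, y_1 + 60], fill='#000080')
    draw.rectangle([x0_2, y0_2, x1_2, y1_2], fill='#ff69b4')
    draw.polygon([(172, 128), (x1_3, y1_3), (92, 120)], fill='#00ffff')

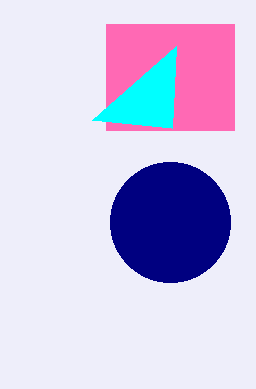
x_1 = 170, y_1 = 222, x0_2 = 106, y0_2 = 24, x1_2 = 234, y1_2 = 130, x1_3 = 176, y1_3 = 46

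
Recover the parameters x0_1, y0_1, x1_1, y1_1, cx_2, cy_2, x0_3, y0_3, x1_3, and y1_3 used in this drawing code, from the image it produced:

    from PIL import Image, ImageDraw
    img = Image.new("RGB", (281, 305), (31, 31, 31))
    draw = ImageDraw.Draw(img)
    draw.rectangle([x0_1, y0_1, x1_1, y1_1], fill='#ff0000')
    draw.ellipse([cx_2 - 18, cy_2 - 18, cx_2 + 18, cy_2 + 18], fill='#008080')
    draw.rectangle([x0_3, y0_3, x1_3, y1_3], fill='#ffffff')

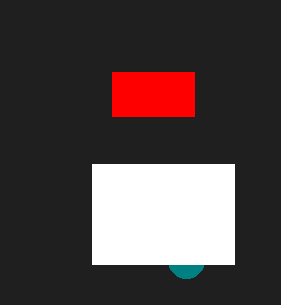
x0_1 = 112
y0_1 = 72
x1_1 = 194
y1_1 = 116
cx_2 = 186
cy_2 = 260
x0_3 = 92
y0_3 = 164
x1_3 = 234
y1_3 = 264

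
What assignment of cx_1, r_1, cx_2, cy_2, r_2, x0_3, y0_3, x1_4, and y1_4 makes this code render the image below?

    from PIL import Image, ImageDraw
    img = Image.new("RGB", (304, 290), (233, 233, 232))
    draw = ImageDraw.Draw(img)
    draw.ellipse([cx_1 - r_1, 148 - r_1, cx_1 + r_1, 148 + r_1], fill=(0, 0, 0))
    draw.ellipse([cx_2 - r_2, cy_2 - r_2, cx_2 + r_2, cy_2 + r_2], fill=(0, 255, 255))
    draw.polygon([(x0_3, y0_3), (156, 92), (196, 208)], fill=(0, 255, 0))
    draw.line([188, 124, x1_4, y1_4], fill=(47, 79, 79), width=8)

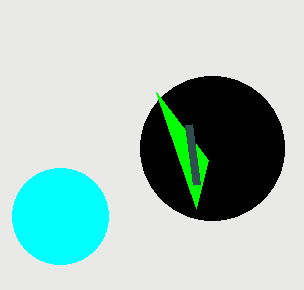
cx_1 = 212; r_1 = 72; cx_2 = 60; cy_2 = 216; r_2 = 48; x0_3 = 208; y0_3 = 160; x1_4 = 196; y1_4 = 184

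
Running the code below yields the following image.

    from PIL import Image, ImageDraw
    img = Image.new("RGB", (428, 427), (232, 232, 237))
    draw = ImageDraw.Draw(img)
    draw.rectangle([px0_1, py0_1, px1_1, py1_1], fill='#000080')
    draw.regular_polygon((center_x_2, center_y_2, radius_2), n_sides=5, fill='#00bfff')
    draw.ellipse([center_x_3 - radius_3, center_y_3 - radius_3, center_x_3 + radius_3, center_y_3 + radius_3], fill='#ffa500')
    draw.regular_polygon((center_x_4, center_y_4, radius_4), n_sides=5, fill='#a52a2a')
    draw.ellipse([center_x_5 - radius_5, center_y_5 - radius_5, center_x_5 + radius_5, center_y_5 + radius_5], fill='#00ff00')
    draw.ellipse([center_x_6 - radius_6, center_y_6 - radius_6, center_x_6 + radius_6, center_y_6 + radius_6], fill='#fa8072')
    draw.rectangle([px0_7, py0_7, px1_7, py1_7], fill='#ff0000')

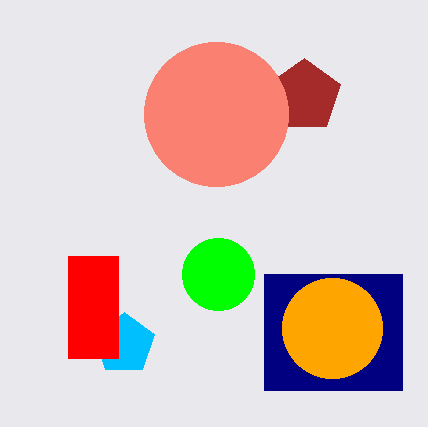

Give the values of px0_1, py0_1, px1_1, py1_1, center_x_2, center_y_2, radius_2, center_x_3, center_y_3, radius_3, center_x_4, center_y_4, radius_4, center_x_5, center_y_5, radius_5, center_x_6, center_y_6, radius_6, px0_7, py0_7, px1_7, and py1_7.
px0_1 = 264
py0_1 = 274
px1_1 = 402
py1_1 = 390
center_x_2 = 124
center_y_2 = 344
radius_2 = 32
center_x_3 = 332
center_y_3 = 328
radius_3 = 50
center_x_4 = 304
center_y_4 = 96
radius_4 = 38
center_x_5 = 218
center_y_5 = 274
radius_5 = 36
center_x_6 = 216
center_y_6 = 114
radius_6 = 72
px0_7 = 68
py0_7 = 256
px1_7 = 118
py1_7 = 358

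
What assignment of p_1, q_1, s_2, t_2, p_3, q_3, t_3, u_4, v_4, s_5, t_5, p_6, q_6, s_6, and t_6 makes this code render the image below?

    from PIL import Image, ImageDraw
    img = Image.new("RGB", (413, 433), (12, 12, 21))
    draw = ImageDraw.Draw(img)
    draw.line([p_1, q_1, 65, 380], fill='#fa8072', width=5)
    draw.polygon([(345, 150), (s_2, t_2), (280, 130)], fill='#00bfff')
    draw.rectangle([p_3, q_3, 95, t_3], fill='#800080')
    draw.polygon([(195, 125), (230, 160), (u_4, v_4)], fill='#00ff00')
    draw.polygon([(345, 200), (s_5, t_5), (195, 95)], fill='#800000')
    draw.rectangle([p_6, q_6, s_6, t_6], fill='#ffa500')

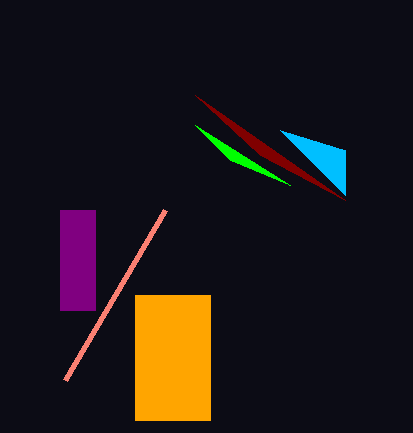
p_1 = 165
q_1 = 210
s_2 = 345
t_2 = 195
p_3 = 60
q_3 = 210
t_3 = 310
u_4 = 290
v_4 = 185
s_5 = 260
t_5 = 155
p_6 = 135
q_6 = 295
s_6 = 210
t_6 = 420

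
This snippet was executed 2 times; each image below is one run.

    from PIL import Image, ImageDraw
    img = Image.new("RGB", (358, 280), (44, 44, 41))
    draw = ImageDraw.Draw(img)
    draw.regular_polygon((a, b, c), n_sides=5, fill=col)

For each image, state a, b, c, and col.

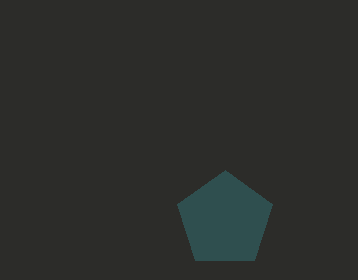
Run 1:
a = 225, b = 220, c = 50, col = 'darkslategray'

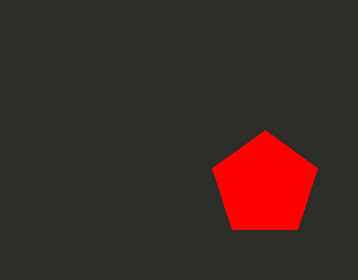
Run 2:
a = 265
b = 185
c = 55
col = 'red'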